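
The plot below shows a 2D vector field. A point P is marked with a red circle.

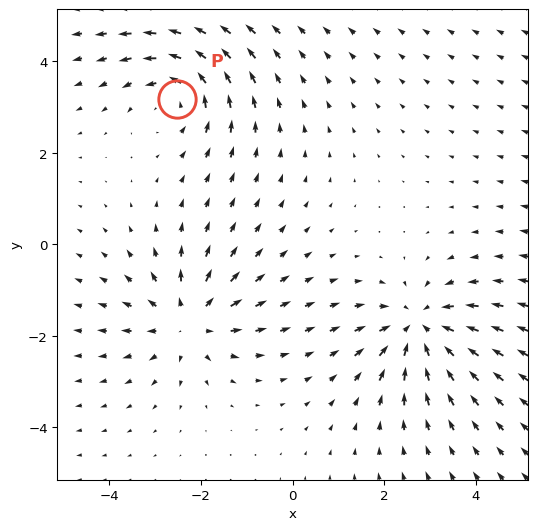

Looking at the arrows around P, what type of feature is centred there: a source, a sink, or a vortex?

vortex

At P (-2.5, 3.2) the arrows circulate counterclockwise. Divergence ≈0, curl about +3 — near-zero divergence with nonzero curl is a vortex.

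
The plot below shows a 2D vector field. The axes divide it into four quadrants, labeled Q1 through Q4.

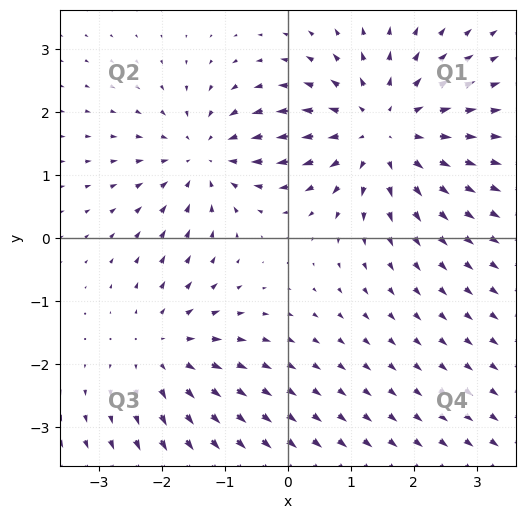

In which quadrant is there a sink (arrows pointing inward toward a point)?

The sink sits at approximately (-1.3, 1.3), which lies in quadrant Q2. The divergence there is about -3, negative as expected for a sink.

Q2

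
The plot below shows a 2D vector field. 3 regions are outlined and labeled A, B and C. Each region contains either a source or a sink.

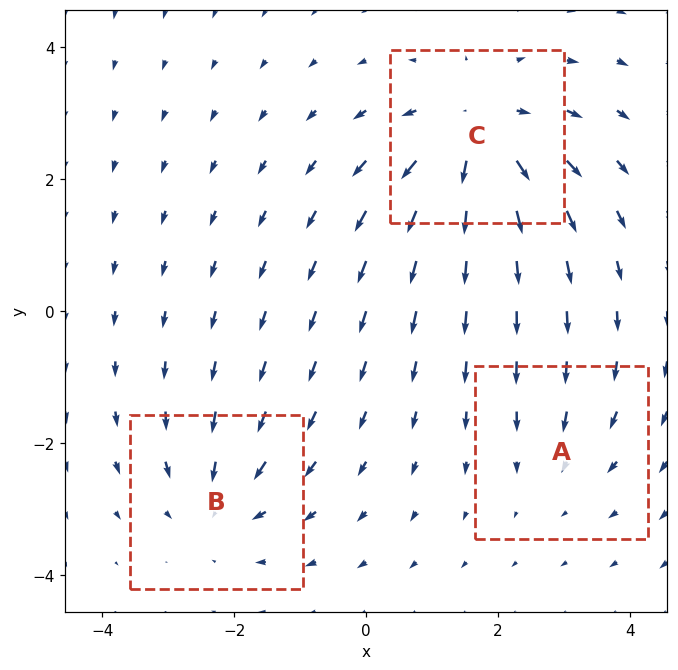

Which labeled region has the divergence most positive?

Divergence at each region's feature centre — A: about -2, B: about -3, C: about +4. Region C is most positive.

C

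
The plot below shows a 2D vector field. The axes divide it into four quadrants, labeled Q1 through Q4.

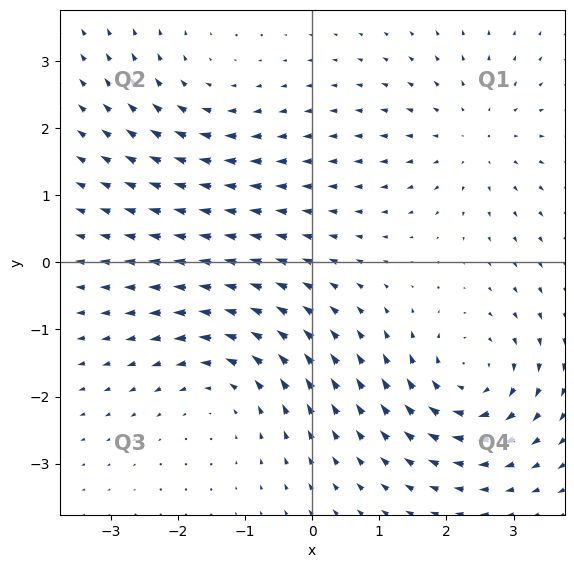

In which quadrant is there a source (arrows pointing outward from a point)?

Q1

The source sits at approximately (2.4, 1.9), which lies in quadrant Q1. The divergence there is about +3, positive as expected for a source.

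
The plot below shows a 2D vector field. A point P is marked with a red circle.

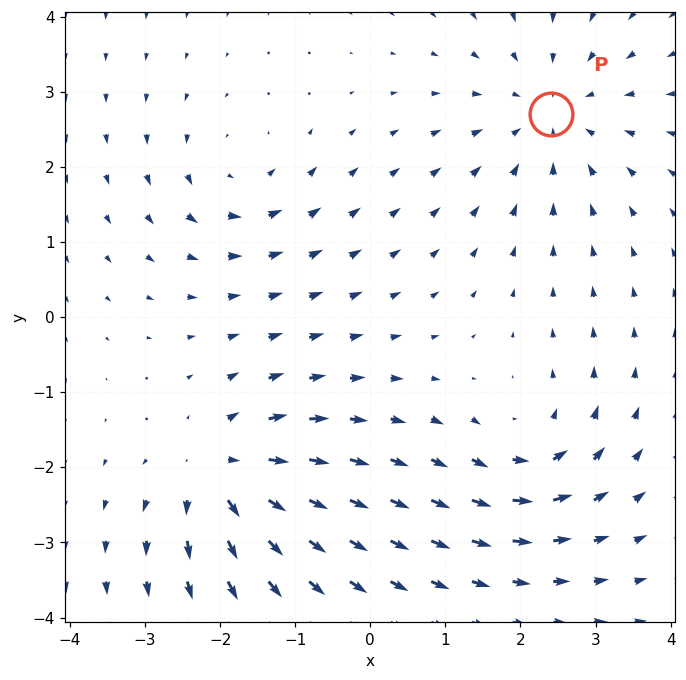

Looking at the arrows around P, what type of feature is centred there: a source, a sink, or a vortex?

At P (2.4, 2.7) the arrows converge inward. Divergence about -3, curl ≈0 — negative divergence with near-zero curl is a sink.

sink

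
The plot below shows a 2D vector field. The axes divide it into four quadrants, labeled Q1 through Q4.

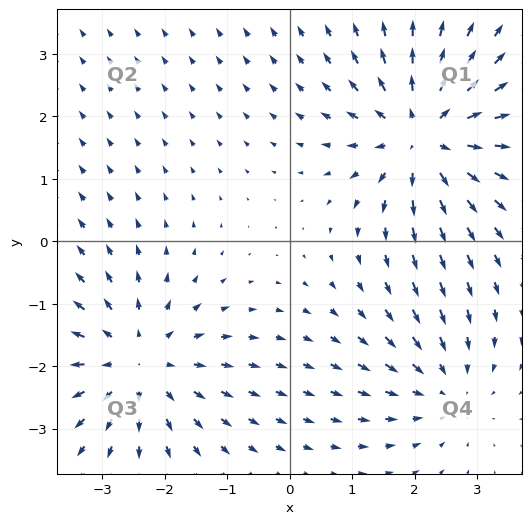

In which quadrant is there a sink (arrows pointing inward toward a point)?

Q4

The sink sits at approximately (2.5, -2.3), which lies in quadrant Q4. The divergence there is about -3, negative as expected for a sink.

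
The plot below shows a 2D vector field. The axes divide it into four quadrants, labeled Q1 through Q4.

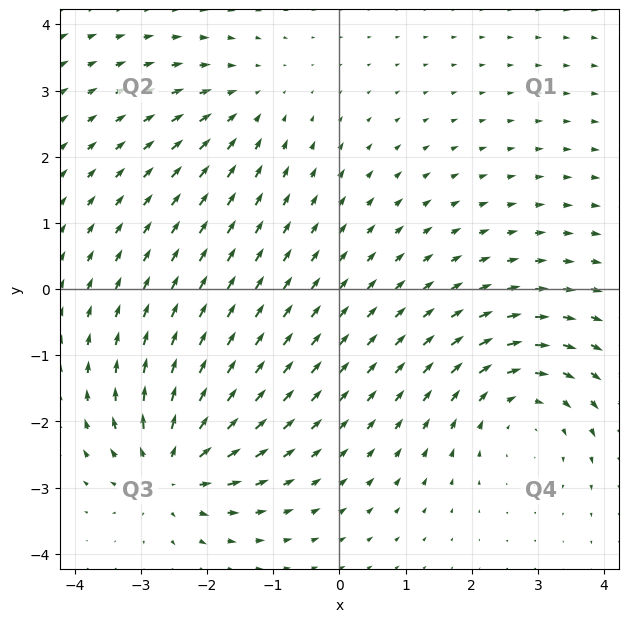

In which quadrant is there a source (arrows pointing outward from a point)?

Q3

The source sits at approximately (-2.5, -2.7), which lies in quadrant Q3. The divergence there is about +7, positive as expected for a source.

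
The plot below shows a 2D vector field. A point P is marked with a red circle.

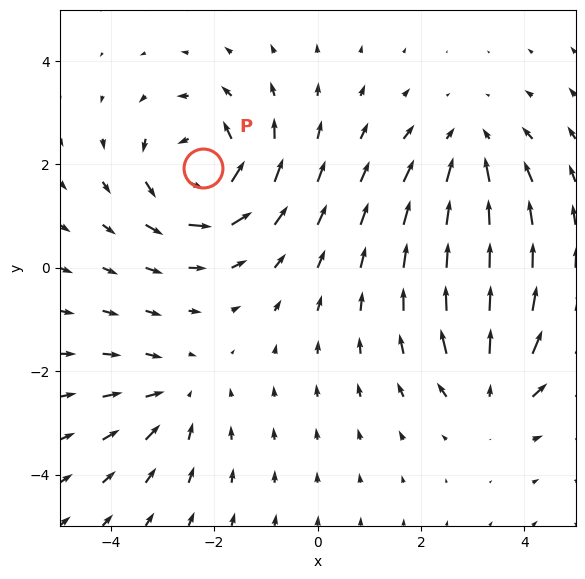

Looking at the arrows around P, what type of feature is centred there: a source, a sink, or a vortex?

vortex

At P (-2.2, 1.9) the arrows circulate counterclockwise. Divergence ≈0, curl about +6 — near-zero divergence with nonzero curl is a vortex.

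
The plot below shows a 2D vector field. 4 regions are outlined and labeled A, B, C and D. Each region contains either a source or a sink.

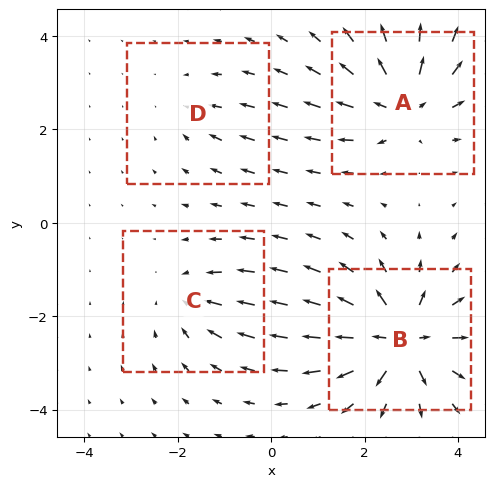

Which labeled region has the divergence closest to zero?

D

Divergence at each region's feature centre — A: about +6, B: about +8, C: about -4, D: about -2. Region D is closest to zero.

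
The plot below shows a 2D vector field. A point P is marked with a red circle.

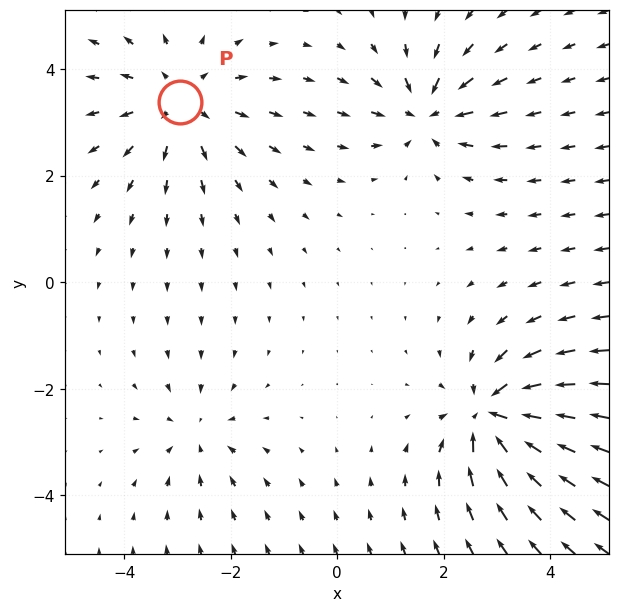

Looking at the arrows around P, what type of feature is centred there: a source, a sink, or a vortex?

At P (-2.9, 3.4) the arrows spread outward. Divergence about +4, curl ≈0 — positive divergence with near-zero curl is a source.

source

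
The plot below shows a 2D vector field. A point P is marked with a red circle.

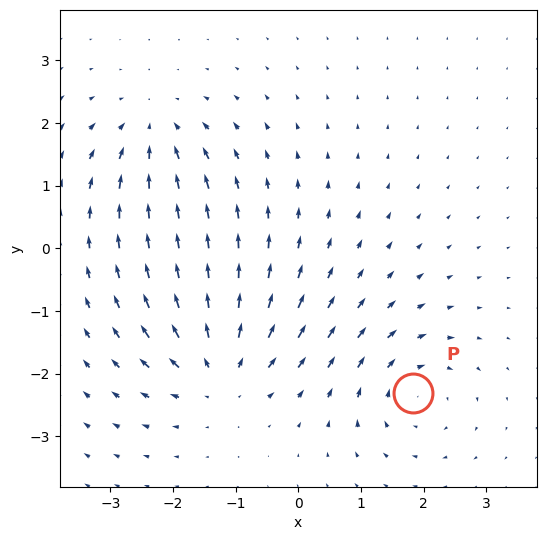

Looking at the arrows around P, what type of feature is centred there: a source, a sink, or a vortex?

At P (1.8, -2.3) the arrows circulate clockwise. Divergence ≈0, curl about -4 — near-zero divergence with nonzero curl is a vortex.

vortex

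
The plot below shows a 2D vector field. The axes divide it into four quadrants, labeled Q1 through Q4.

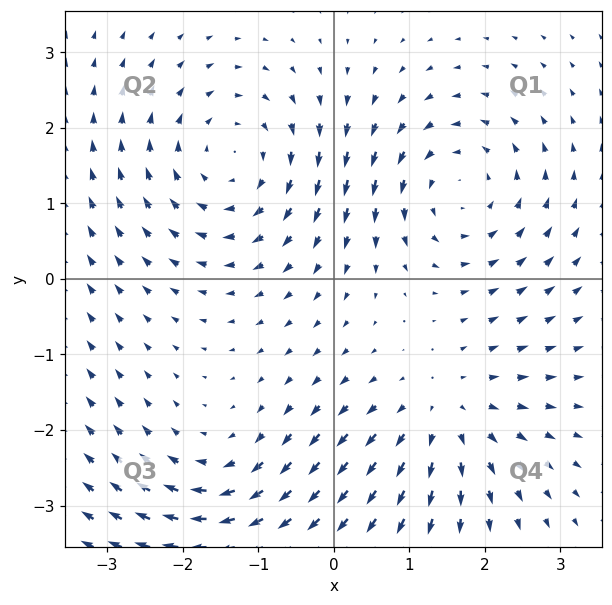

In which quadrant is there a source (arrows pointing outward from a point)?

The source sits at approximately (1.5, -1.8), which lies in quadrant Q4. The divergence there is about +3, positive as expected for a source.

Q4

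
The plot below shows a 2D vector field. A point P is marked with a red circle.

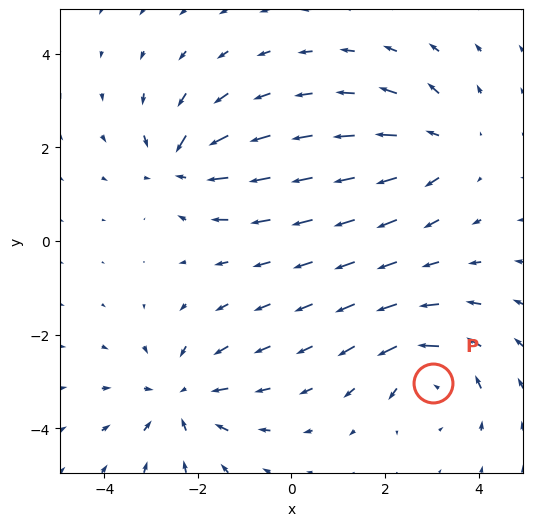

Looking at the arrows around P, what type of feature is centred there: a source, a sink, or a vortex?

vortex

At P (3.0, -3.0) the arrows circulate counterclockwise. Divergence ≈0, curl about +4 — near-zero divergence with nonzero curl is a vortex.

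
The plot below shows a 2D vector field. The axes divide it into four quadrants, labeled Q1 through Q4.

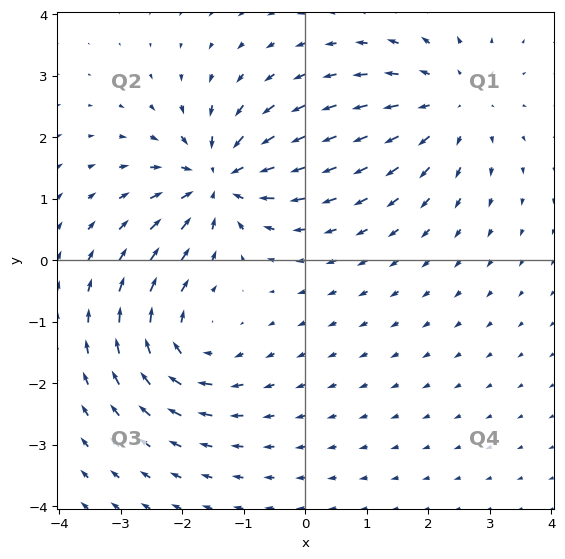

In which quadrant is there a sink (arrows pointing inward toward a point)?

Q2

The sink sits at approximately (-1.4, 1.3), which lies in quadrant Q2. The divergence there is about -5, negative as expected for a sink.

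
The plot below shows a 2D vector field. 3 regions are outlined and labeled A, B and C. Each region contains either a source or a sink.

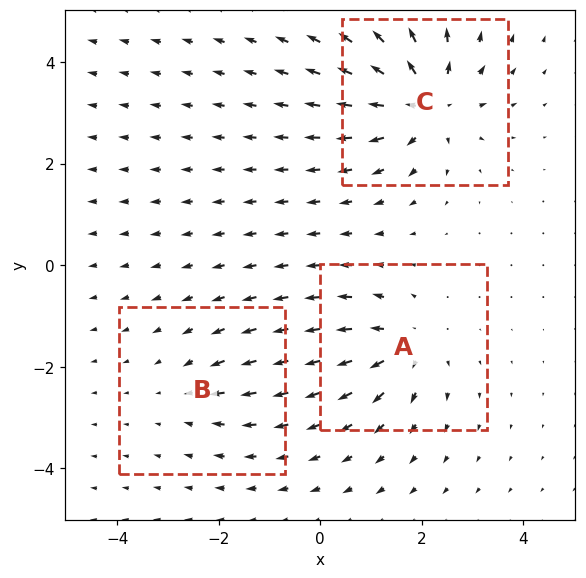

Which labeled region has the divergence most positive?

C

Divergence at each region's feature centre — A: about +4, B: about -2, C: about +5. Region C is most positive.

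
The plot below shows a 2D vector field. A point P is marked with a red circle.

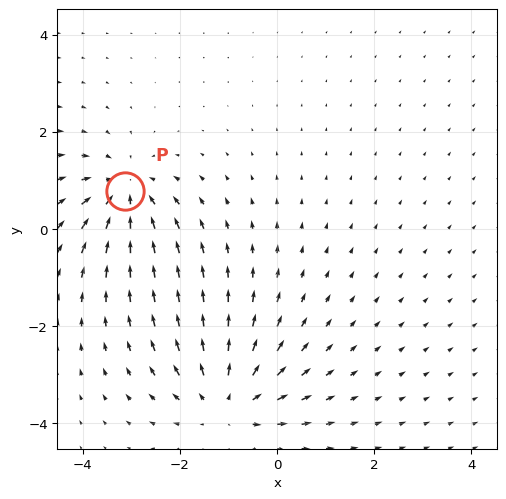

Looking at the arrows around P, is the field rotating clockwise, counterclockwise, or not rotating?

not rotating

Near P at (-3.1, 0.8) the arrows show no circulation. The curl there is ≈0.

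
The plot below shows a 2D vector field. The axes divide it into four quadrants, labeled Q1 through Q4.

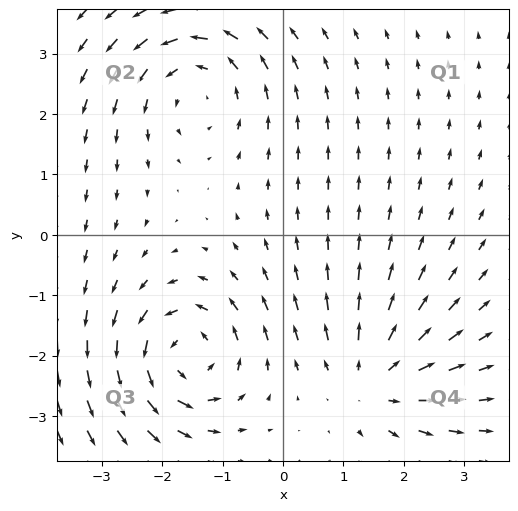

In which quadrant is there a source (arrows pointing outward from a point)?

Q4

The source sits at approximately (1.5, -2.4), which lies in quadrant Q4. The divergence there is about +3, positive as expected for a source.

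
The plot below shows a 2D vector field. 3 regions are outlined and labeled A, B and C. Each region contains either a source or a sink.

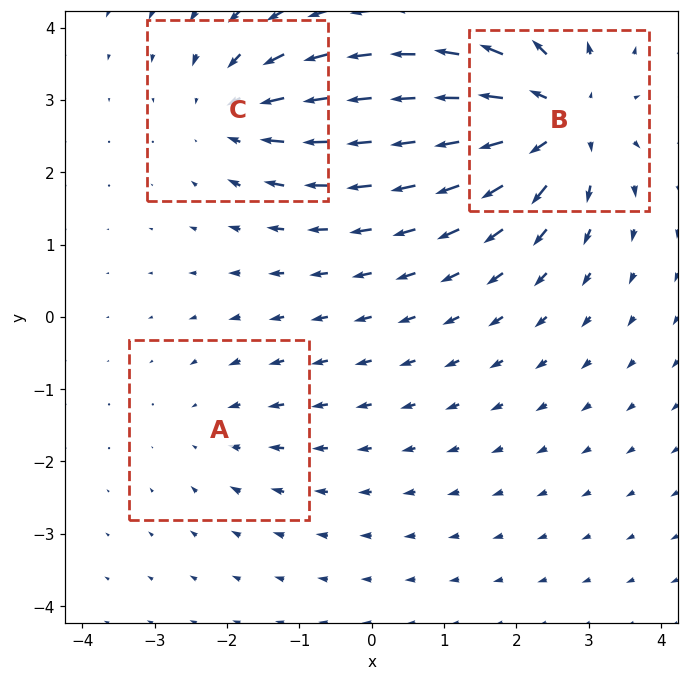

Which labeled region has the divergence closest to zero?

A

Divergence at each region's feature centre — A: about -2, B: about +5, C: about -4. Region A is closest to zero.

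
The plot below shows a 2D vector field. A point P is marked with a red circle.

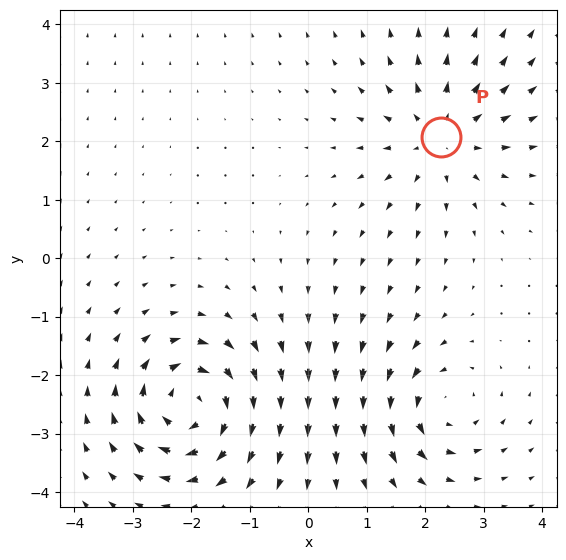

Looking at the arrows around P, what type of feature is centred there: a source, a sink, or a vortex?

source

At P (2.3, 2.1) the arrows spread outward. Divergence about +4, curl ≈0 — positive divergence with near-zero curl is a source.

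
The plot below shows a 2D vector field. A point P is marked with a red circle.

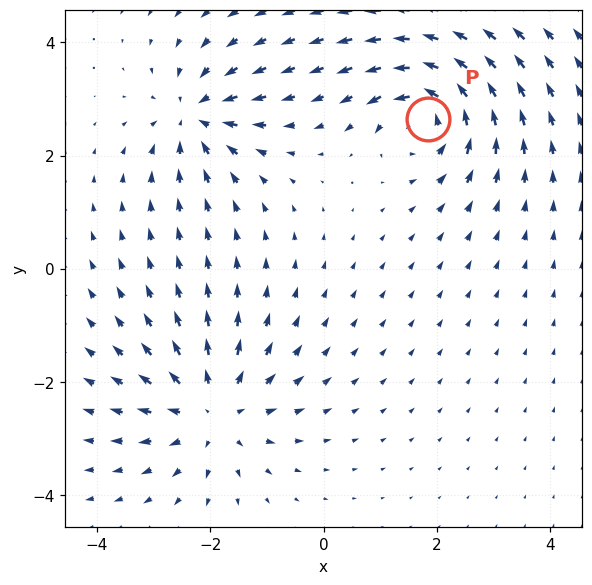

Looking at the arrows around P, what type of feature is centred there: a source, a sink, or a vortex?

At P (1.8, 2.6) the arrows circulate counterclockwise. Divergence ≈0, curl about +5 — near-zero divergence with nonzero curl is a vortex.

vortex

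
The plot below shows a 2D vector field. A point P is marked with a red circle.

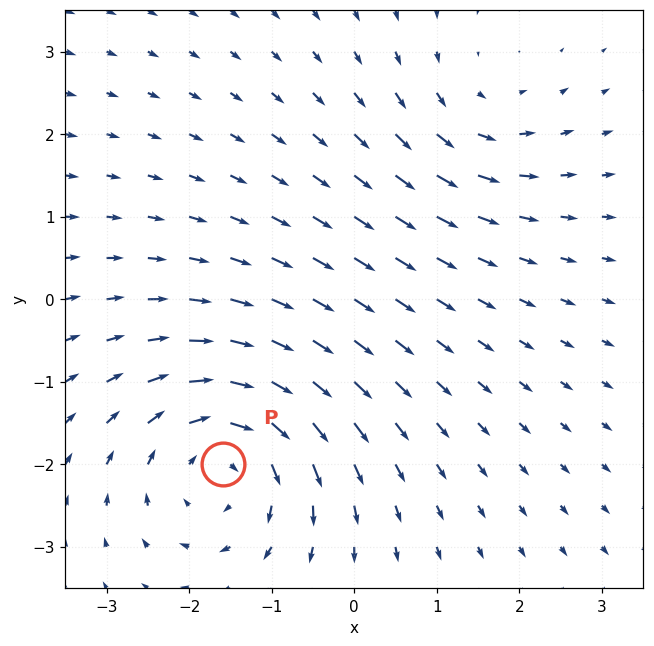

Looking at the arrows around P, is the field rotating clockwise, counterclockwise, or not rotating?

clockwise

Near P at (-1.6, -2.0) the arrows circulate clockwise. The curl (z-component) there is about -5; negative curl means clockwise rotation.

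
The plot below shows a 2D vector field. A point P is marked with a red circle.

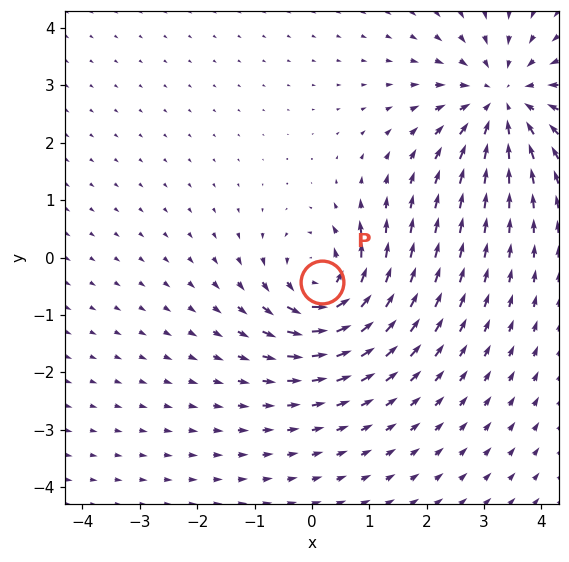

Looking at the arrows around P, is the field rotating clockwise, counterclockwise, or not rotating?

counterclockwise

Near P at (0.2, -0.4) the arrows circulate counterclockwise. The curl (z-component) there is about +6; positive curl means counterclockwise rotation.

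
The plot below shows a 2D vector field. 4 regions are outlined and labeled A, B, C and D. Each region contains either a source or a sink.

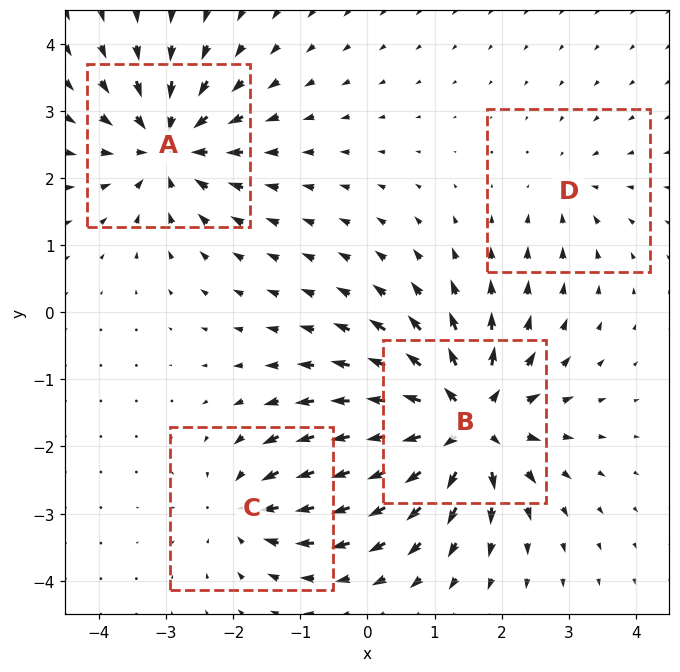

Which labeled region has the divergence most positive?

B

Divergence at each region's feature centre — A: about -6, B: about +8, C: about -4, D: about -3. Region B is most positive.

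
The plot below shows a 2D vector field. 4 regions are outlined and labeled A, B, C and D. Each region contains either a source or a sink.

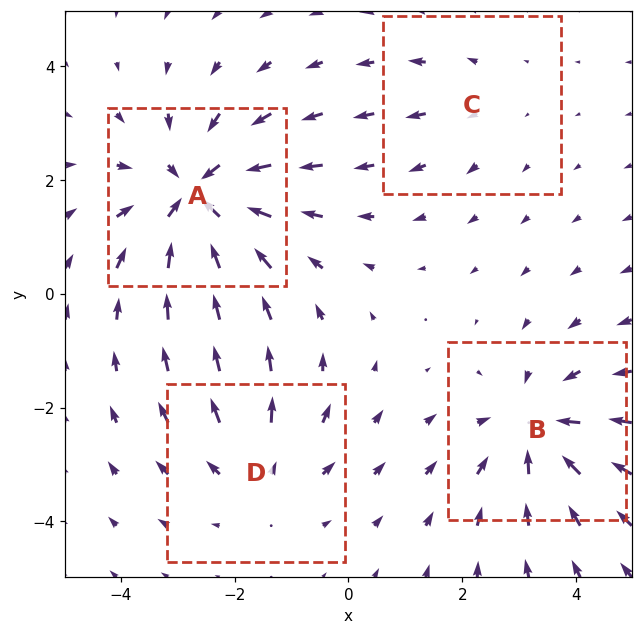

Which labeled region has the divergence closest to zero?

C

Divergence at each region's feature centre — A: about -6, B: about -4, C: about +2, D: about +3. Region C is closest to zero.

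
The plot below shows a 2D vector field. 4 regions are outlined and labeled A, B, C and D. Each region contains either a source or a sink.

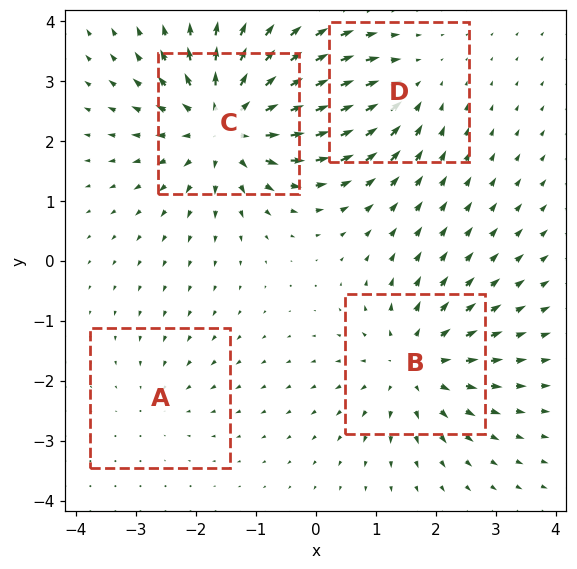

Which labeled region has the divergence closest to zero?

Divergence at each region's feature centre — A: about -2, B: about +5, C: about +7, D: about -3. Region A is closest to zero.

A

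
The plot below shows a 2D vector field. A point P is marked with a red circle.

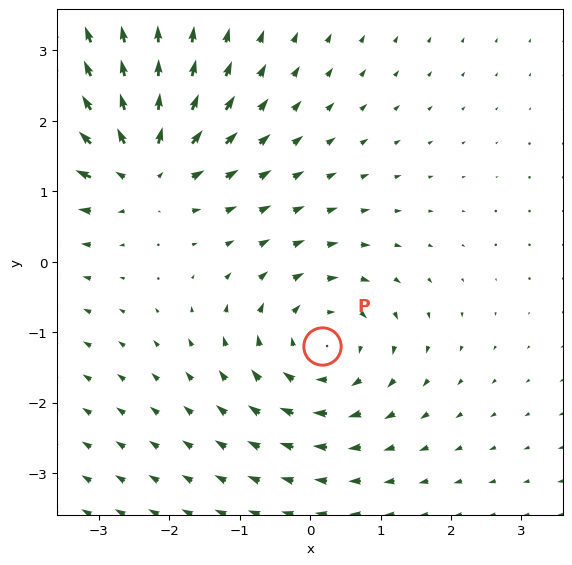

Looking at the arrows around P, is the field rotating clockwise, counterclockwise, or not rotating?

Near P at (0.2, -1.2) the arrows circulate clockwise. The curl (z-component) there is about -4; negative curl means clockwise rotation.

clockwise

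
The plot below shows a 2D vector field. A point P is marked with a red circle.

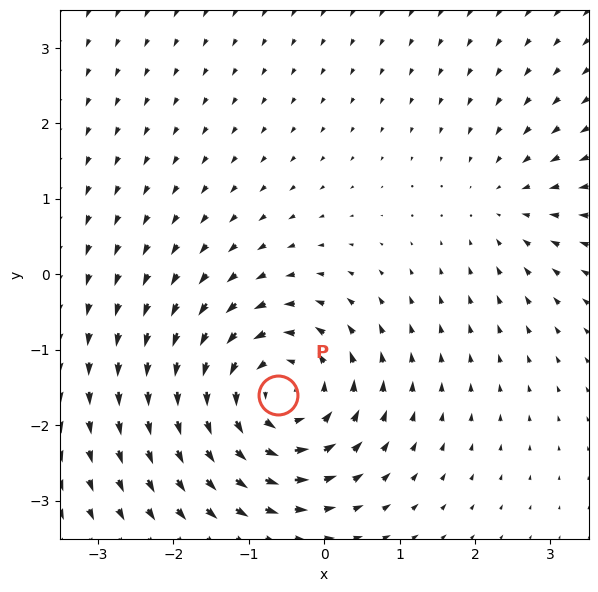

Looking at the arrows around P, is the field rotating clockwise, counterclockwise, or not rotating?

Near P at (-0.6, -1.6) the arrows circulate counterclockwise. The curl (z-component) there is about +6; positive curl means counterclockwise rotation.

counterclockwise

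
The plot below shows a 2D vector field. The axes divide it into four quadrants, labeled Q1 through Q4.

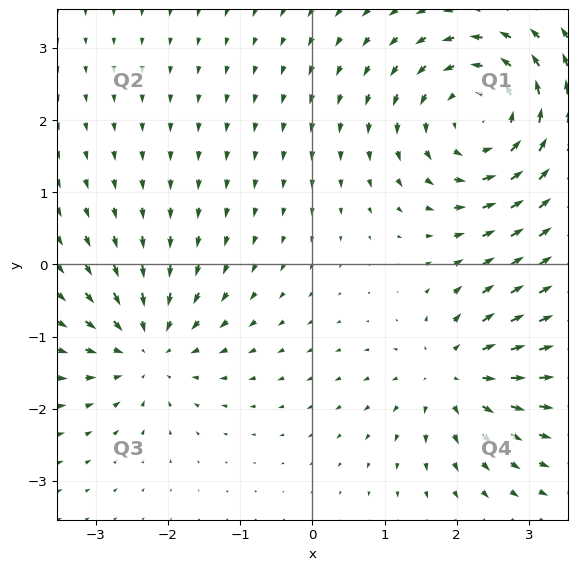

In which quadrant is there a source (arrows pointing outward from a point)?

The source sits at approximately (2.0, -1.5), which lies in quadrant Q4. The divergence there is about +4, positive as expected for a source.

Q4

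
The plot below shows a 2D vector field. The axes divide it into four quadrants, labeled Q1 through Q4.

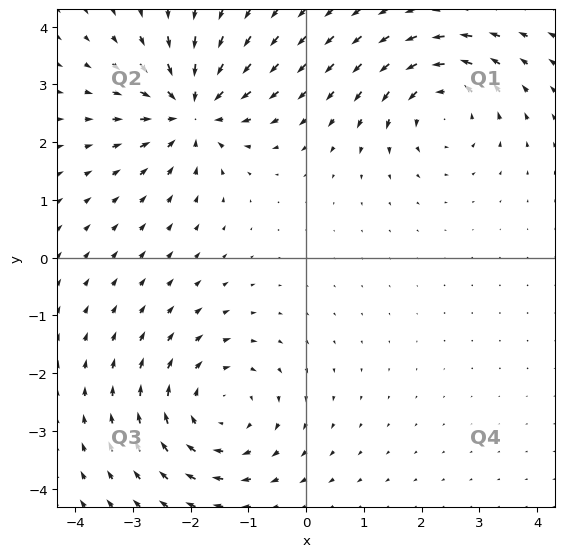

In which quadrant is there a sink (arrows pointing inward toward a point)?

The sink sits at approximately (-2.0, 2.5), which lies in quadrant Q2. The divergence there is about -6, negative as expected for a sink.

Q2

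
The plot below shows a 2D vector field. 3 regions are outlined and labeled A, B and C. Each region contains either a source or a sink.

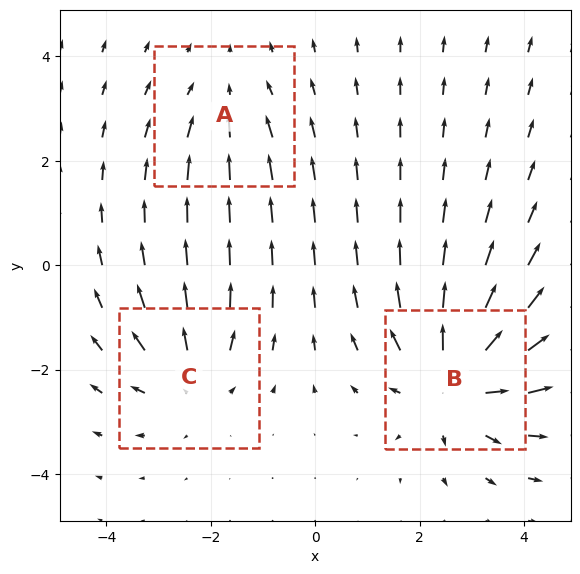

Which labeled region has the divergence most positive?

B

Divergence at each region's feature centre — A: about -2, B: about +5, C: about +3. Region B is most positive.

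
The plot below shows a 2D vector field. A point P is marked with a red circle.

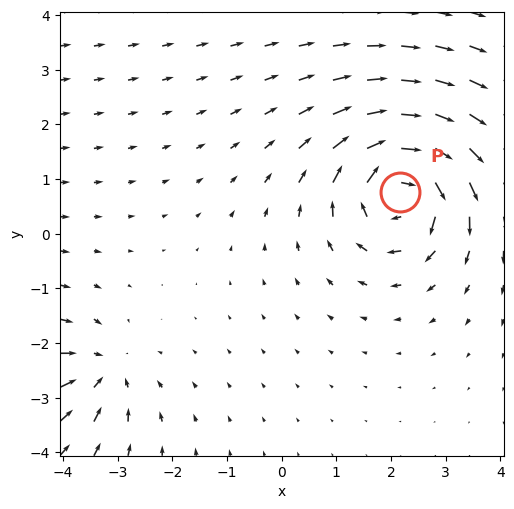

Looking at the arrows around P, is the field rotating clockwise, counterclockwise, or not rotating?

clockwise

Near P at (2.2, 0.8) the arrows circulate clockwise. The curl (z-component) there is about -6; negative curl means clockwise rotation.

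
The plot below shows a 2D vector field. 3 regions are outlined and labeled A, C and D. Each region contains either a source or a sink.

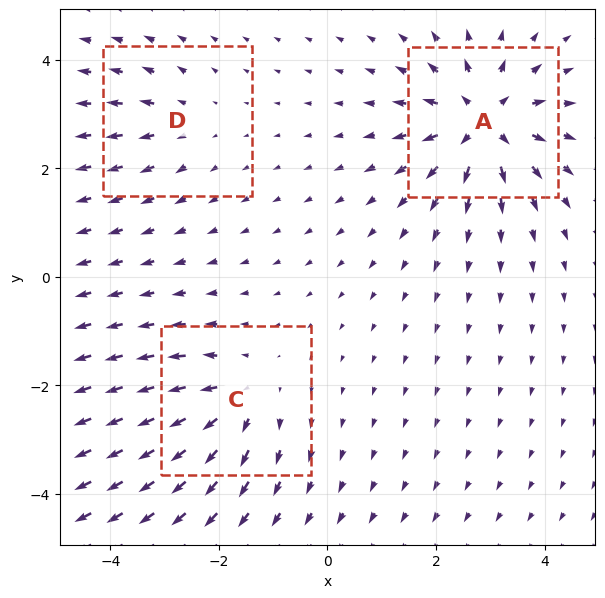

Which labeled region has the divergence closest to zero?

Divergence at each region's feature centre — A: about +6, C: about +4, D: about +2. Region D is closest to zero.

D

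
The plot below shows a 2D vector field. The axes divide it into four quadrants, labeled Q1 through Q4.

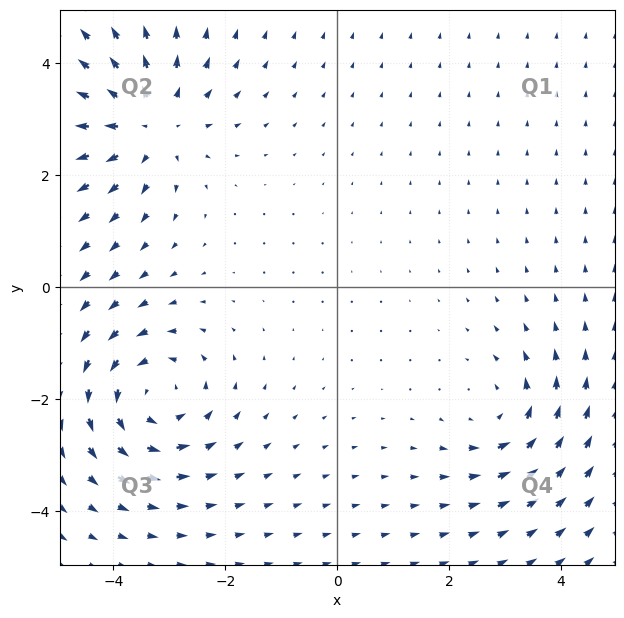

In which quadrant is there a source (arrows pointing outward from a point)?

The source sits at approximately (-3.3, 2.9), which lies in quadrant Q2. The divergence there is about +3, positive as expected for a source.

Q2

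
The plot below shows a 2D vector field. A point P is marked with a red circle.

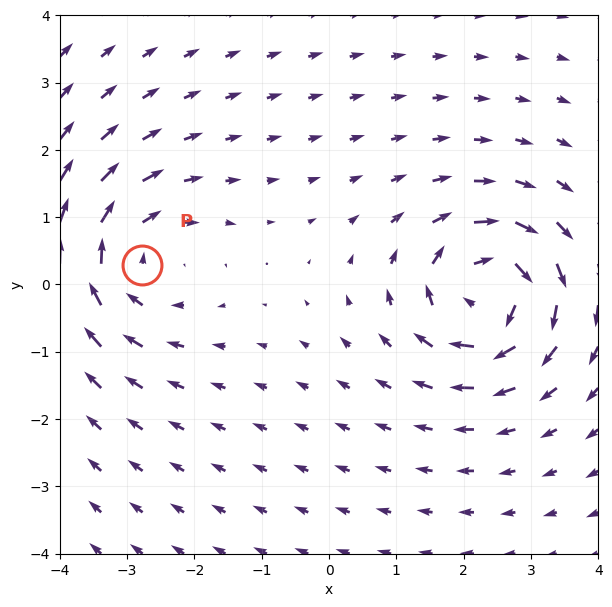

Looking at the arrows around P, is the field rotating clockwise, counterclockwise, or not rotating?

Near P at (-2.8, 0.3) the arrows circulate clockwise. The curl (z-component) there is about -4; negative curl means clockwise rotation.

clockwise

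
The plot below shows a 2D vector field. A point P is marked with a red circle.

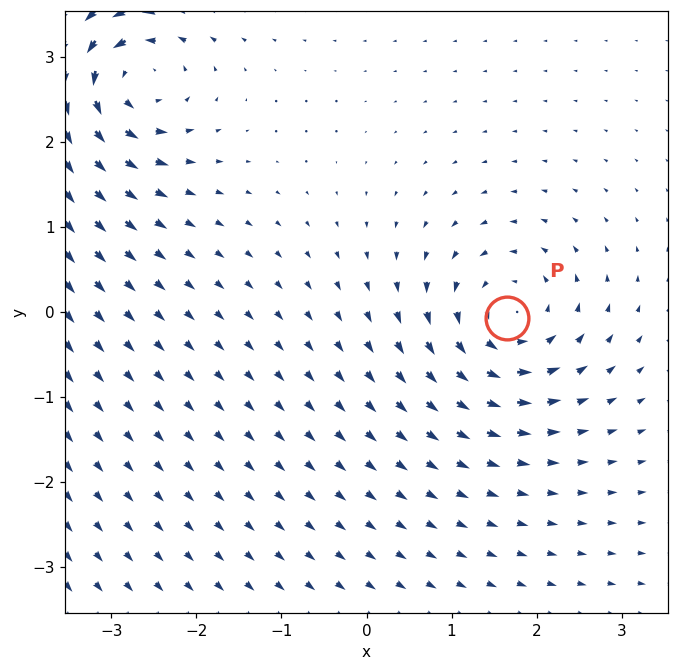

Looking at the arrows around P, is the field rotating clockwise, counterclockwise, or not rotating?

counterclockwise

Near P at (1.7, -0.1) the arrows circulate counterclockwise. The curl (z-component) there is about +5; positive curl means counterclockwise rotation.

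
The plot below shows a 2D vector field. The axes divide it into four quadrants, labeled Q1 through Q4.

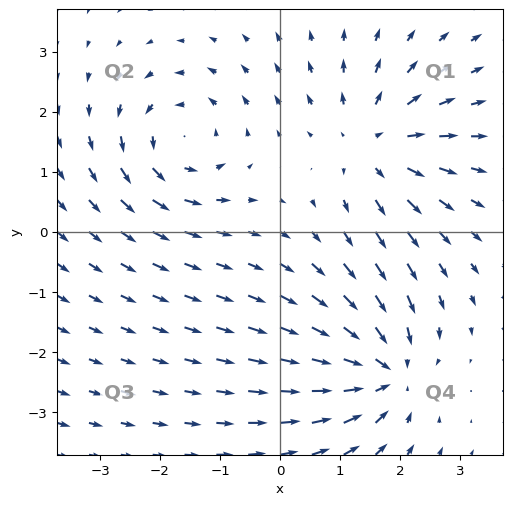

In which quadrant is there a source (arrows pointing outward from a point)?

Q1

The source sits at approximately (1.6, 1.5), which lies in quadrant Q1. The divergence there is about +5, positive as expected for a source.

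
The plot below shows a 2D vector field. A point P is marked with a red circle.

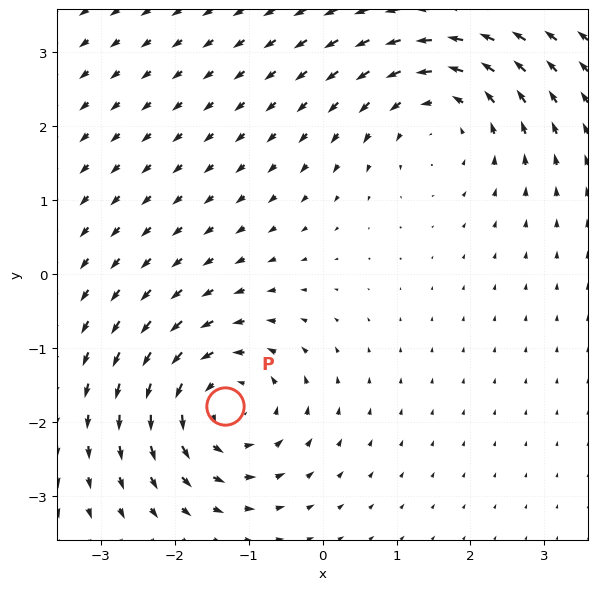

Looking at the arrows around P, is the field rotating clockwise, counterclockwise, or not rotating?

counterclockwise

Near P at (-1.3, -1.8) the arrows circulate counterclockwise. The curl (z-component) there is about +6; positive curl means counterclockwise rotation.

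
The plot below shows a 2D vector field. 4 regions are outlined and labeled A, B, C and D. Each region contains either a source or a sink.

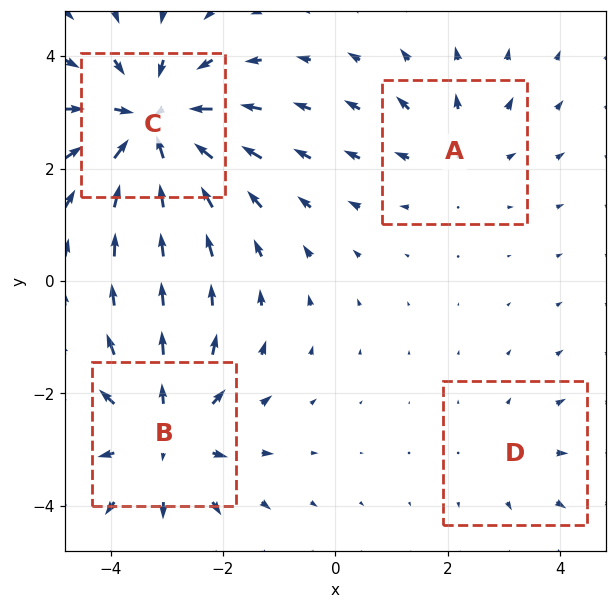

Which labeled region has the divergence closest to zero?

D

Divergence at each region's feature centre — A: about +3, B: about +5, C: about -6, D: about +2. Region D is closest to zero.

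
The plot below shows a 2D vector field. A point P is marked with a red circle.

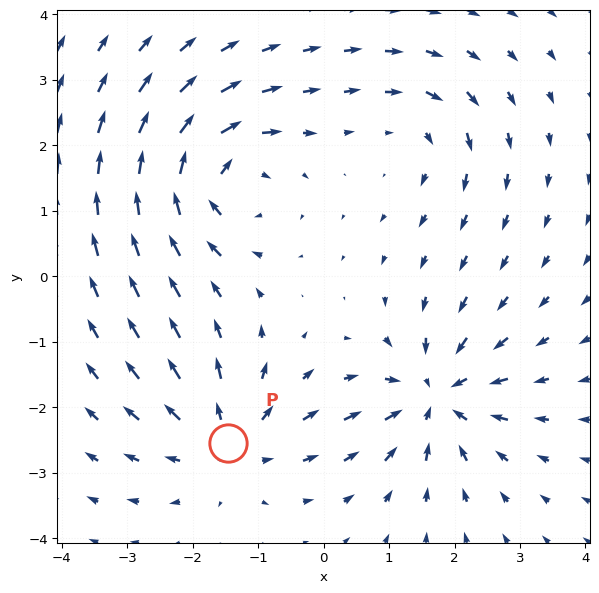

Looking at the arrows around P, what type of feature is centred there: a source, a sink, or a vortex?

source

At P (-1.5, -2.5) the arrows spread outward. Divergence about +5, curl ≈0 — positive divergence with near-zero curl is a source.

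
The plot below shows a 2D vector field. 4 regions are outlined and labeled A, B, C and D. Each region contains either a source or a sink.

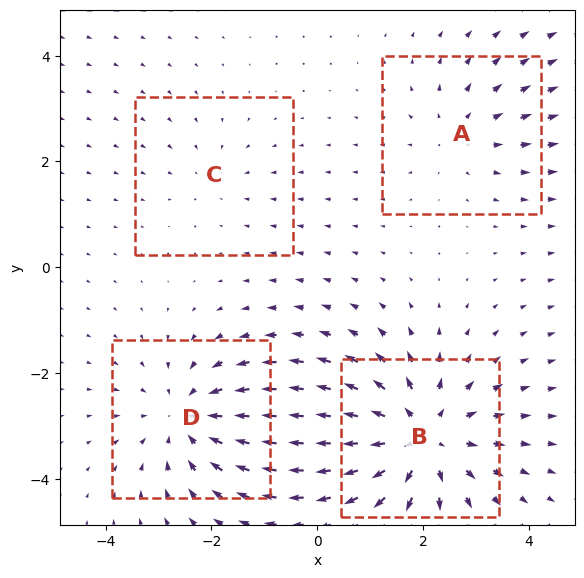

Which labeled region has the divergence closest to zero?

Divergence at each region's feature centre — A: about +3, B: about +6, C: about -2, D: about -4. Region C is closest to zero.

C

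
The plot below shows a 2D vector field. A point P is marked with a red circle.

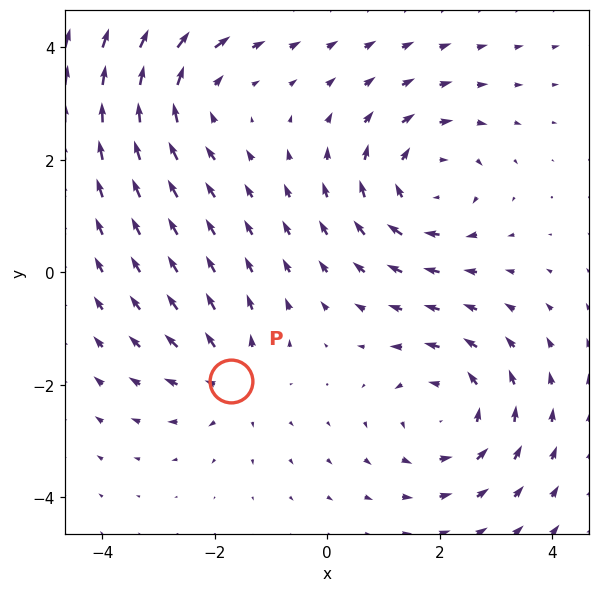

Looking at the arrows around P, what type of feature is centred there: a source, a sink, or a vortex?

At P (-1.7, -1.9) the arrows spread outward. Divergence about +3, curl ≈0 — positive divergence with near-zero curl is a source.

source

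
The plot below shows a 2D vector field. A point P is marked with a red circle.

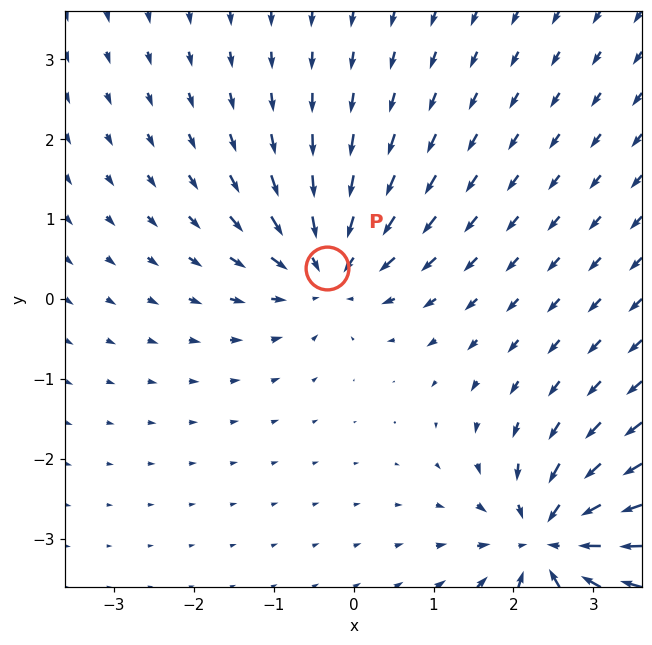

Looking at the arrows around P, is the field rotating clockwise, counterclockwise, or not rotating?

not rotating

Near P at (-0.3, 0.4) the arrows show no circulation. The curl there is ≈0.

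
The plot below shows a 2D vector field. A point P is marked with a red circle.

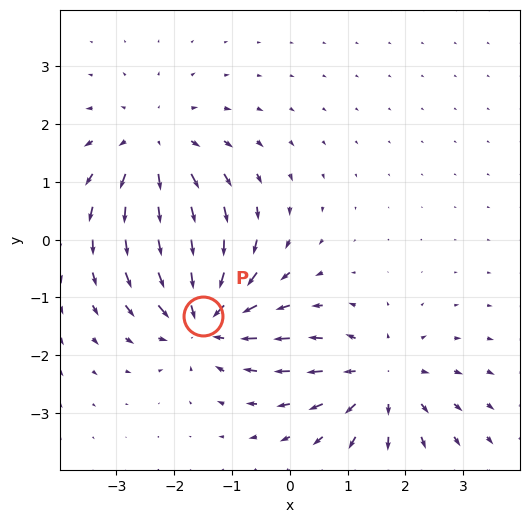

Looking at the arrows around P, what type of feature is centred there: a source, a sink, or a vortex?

sink

At P (-1.5, -1.3) the arrows converge inward. Divergence about -4, curl ≈0 — negative divergence with near-zero curl is a sink.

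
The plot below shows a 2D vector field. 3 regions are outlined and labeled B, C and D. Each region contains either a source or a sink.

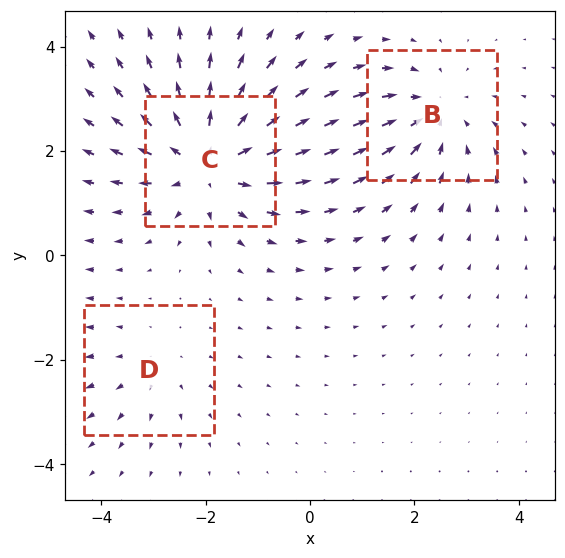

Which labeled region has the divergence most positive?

Divergence at each region's feature centre — B: about -3, C: about +4, D: about +2. Region C is most positive.

C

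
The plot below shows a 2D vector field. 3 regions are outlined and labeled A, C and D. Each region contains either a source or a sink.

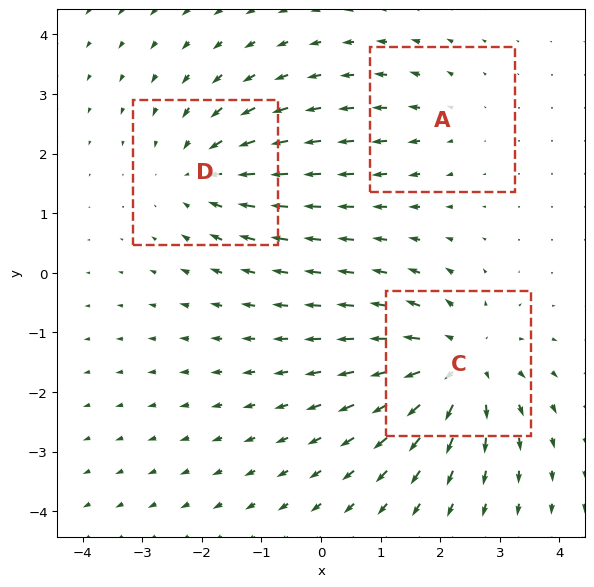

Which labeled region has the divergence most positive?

C

Divergence at each region's feature centre — A: about +2, C: about +4, D: about -3. Region C is most positive.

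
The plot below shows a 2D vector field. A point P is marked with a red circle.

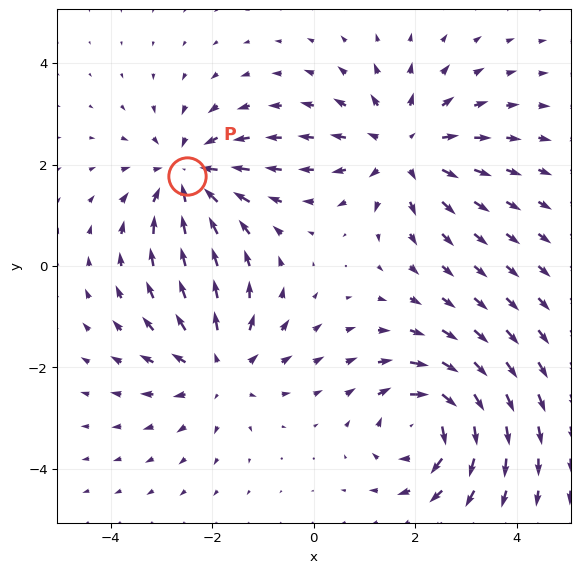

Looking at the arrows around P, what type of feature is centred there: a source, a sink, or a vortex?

sink

At P (-2.5, 1.8) the arrows converge inward. Divergence about -4, curl ≈0 — negative divergence with near-zero curl is a sink.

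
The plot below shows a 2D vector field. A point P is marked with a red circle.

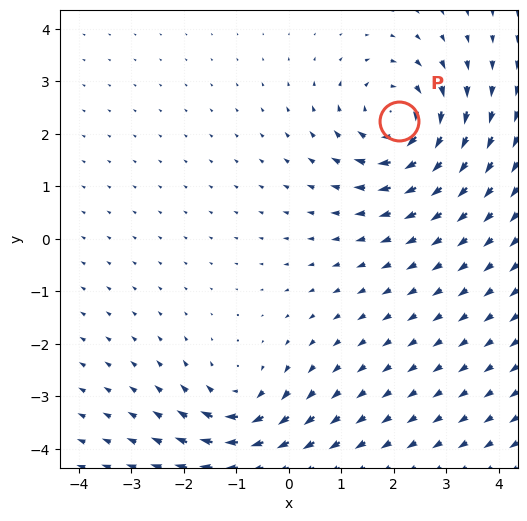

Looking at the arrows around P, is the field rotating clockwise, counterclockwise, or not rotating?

clockwise

Near P at (2.1, 2.2) the arrows circulate clockwise. The curl (z-component) there is about -4; negative curl means clockwise rotation.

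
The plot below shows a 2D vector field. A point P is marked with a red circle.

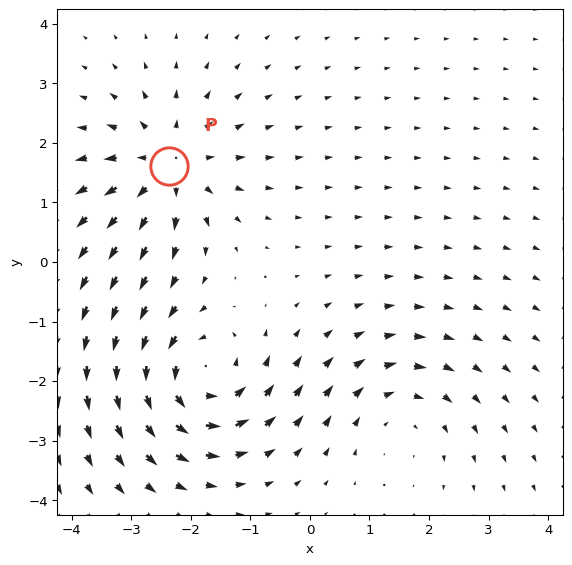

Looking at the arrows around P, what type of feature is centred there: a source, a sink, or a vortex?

At P (-2.4, 1.6) the arrows spread outward. Divergence about +4, curl ≈0 — positive divergence with near-zero curl is a source.

source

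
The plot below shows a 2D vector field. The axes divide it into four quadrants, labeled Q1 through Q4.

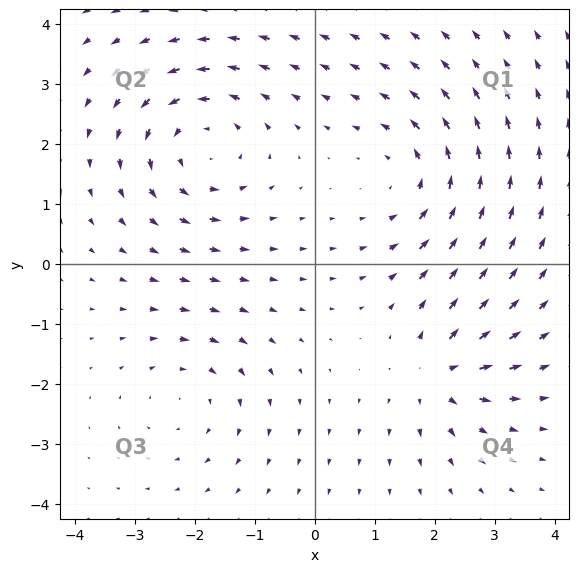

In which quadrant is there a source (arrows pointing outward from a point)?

Q4

The source sits at approximately (2.1, -1.8), which lies in quadrant Q4. The divergence there is about +4, positive as expected for a source.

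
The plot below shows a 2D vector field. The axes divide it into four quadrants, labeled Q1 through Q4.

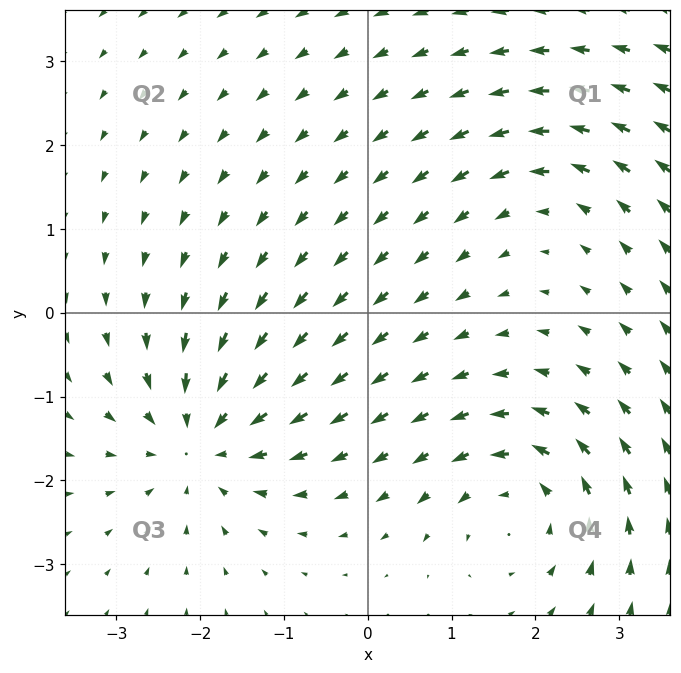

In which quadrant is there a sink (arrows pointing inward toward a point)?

Q3

The sink sits at approximately (-2.0, -1.5), which lies in quadrant Q3. The divergence there is about -5, negative as expected for a sink.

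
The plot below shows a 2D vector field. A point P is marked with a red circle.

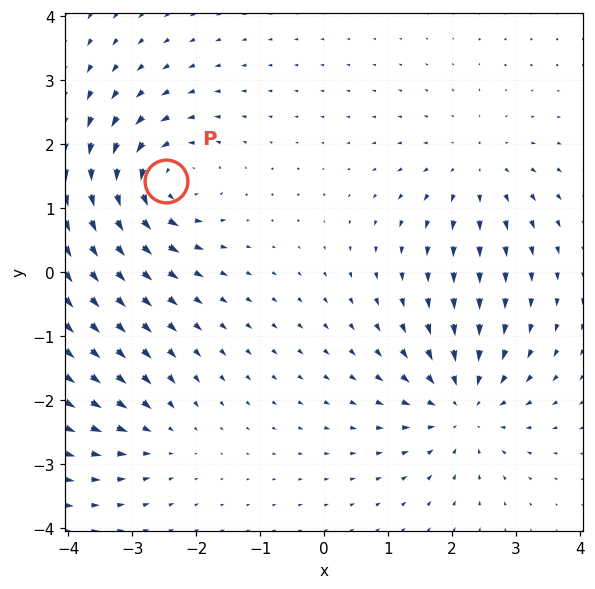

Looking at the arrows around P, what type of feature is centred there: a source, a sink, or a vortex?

At P (-2.5, 1.4) the arrows circulate counterclockwise. Divergence ≈0, curl about +6 — near-zero divergence with nonzero curl is a vortex.

vortex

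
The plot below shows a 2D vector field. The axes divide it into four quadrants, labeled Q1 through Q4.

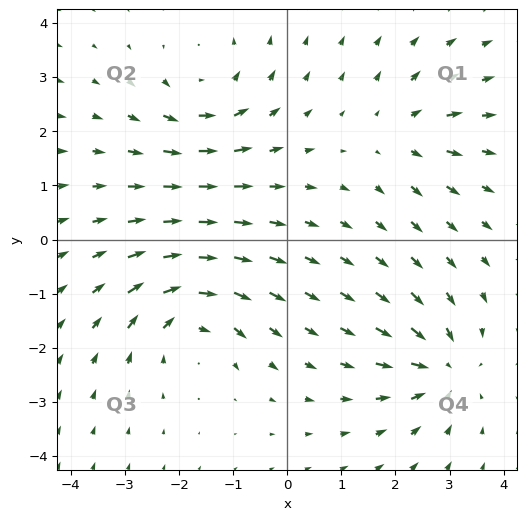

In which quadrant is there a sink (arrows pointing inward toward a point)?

The sink sits at approximately (2.9, -2.4), which lies in quadrant Q4. The divergence there is about -6, negative as expected for a sink.

Q4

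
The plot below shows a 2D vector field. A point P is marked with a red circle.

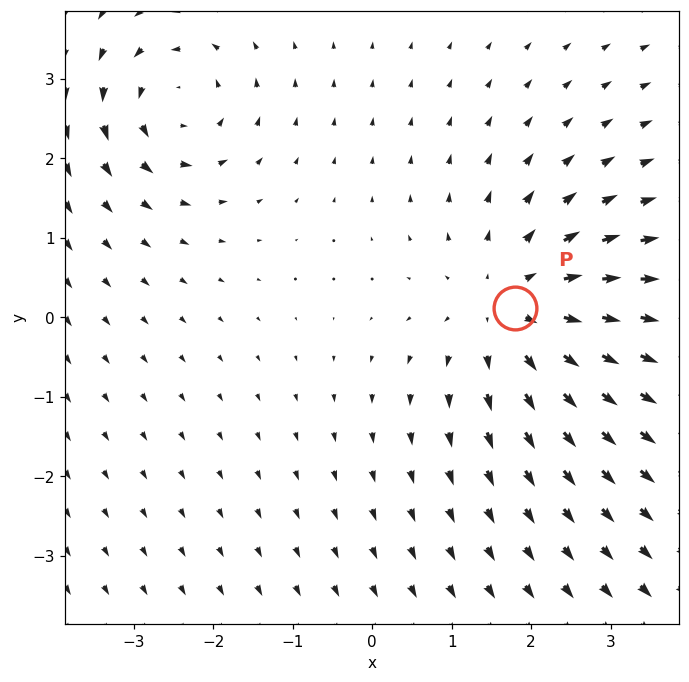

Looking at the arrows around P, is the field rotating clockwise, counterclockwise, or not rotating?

not rotating

Near P at (1.8, 0.1) the arrows show no circulation. The curl there is ≈0.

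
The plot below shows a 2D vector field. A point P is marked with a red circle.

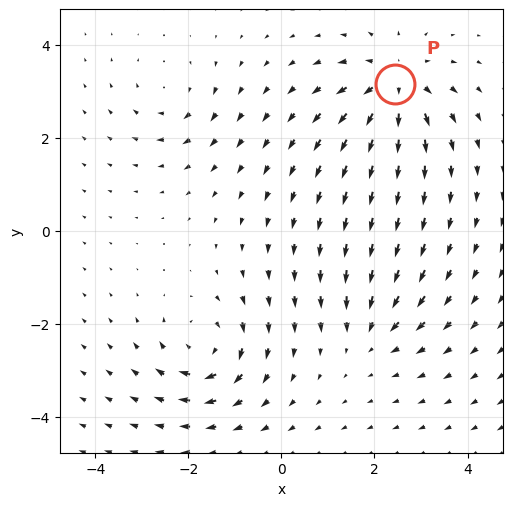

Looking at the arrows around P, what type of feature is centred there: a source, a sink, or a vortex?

source

At P (2.4, 3.2) the arrows spread outward. Divergence about +5, curl ≈0 — positive divergence with near-zero curl is a source.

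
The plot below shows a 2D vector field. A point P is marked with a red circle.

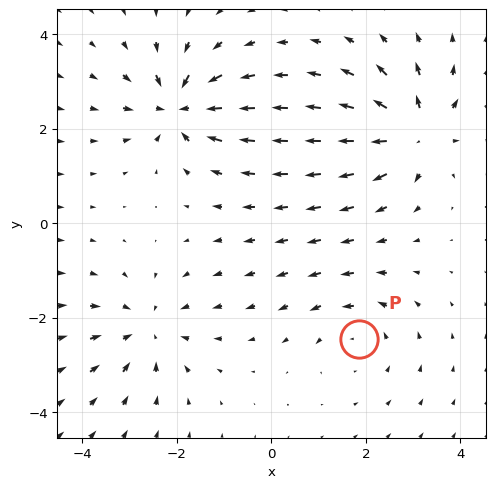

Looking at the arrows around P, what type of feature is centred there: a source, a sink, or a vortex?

vortex

At P (1.8, -2.4) the arrows circulate counterclockwise. Divergence ≈0, curl about +3 — near-zero divergence with nonzero curl is a vortex.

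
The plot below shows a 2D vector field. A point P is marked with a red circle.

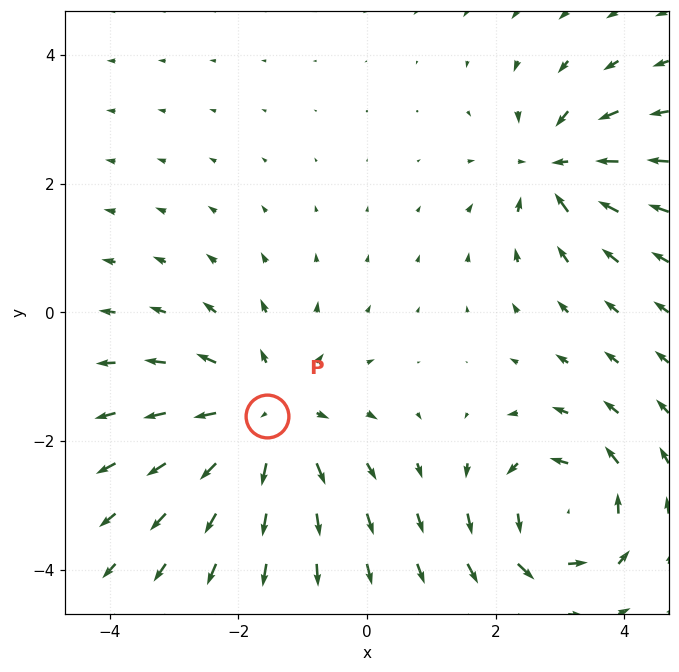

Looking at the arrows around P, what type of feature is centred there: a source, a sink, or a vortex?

At P (-1.6, -1.6) the arrows spread outward. Divergence about +3, curl ≈0 — positive divergence with near-zero curl is a source.

source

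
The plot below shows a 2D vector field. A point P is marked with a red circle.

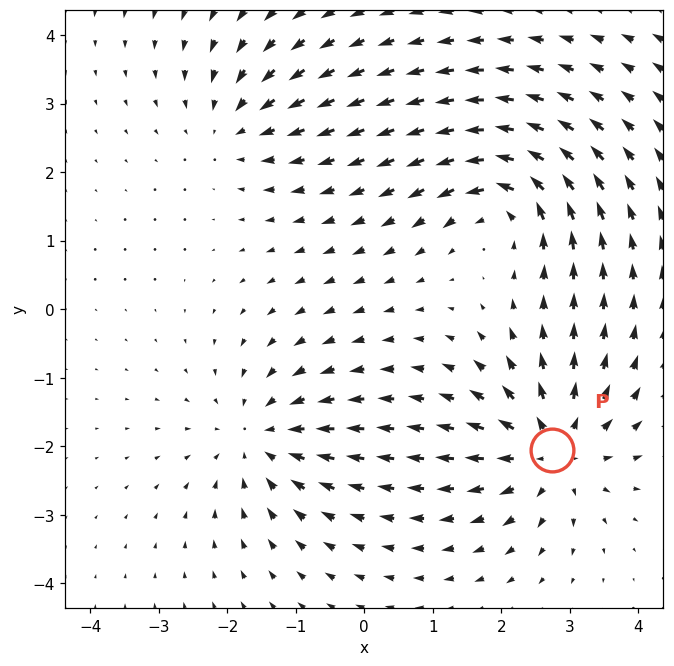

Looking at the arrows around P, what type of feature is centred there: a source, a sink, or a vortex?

source

At P (2.7, -2.0) the arrows spread outward. Divergence about +6, curl ≈0 — positive divergence with near-zero curl is a source.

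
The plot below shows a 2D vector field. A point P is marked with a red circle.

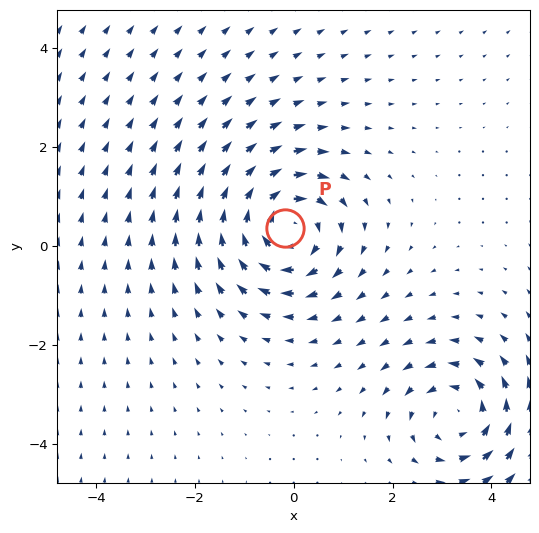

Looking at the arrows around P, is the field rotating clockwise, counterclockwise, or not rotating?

clockwise

Near P at (-0.2, 0.4) the arrows circulate clockwise. The curl (z-component) there is about -4; negative curl means clockwise rotation.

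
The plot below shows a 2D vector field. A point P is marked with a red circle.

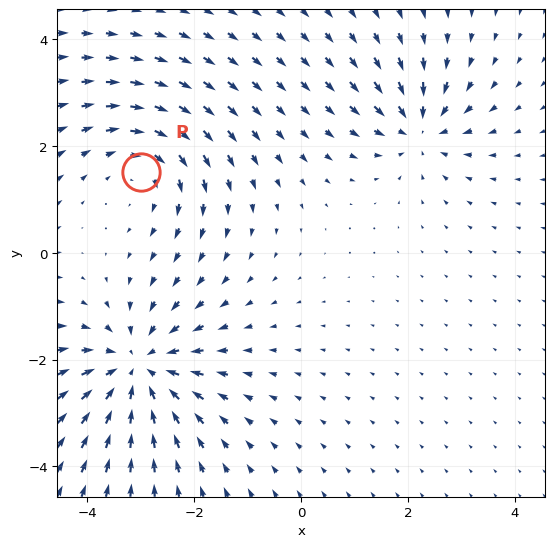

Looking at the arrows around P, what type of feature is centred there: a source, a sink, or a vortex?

vortex

At P (-3.0, 1.5) the arrows circulate clockwise. Divergence ≈0, curl about -3 — near-zero divergence with nonzero curl is a vortex.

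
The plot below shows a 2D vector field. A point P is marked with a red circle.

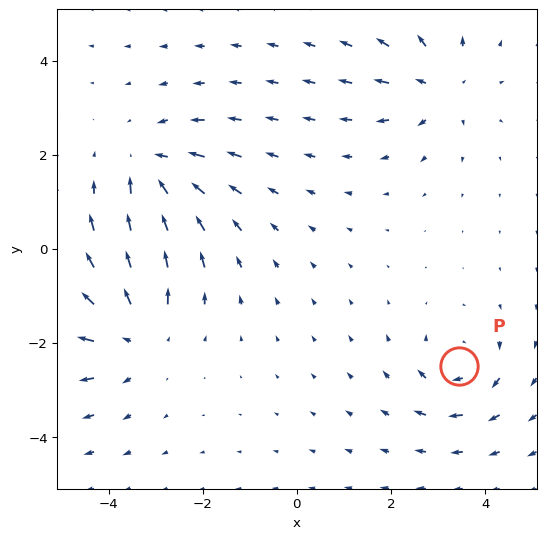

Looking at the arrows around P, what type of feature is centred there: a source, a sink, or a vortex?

vortex

At P (3.4, -2.5) the arrows circulate clockwise. Divergence ≈0, curl about -4 — near-zero divergence with nonzero curl is a vortex.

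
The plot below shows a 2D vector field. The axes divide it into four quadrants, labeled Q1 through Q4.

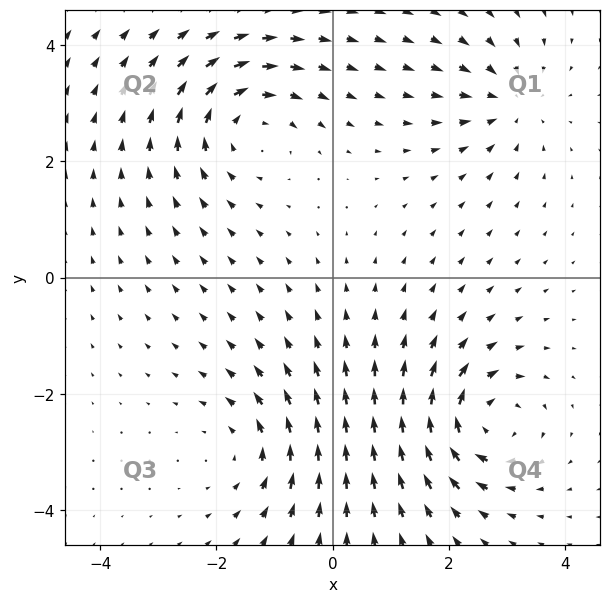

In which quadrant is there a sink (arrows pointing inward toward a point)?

The sink sits at approximately (3.0, 3.0), which lies in quadrant Q1. The divergence there is about -4, negative as expected for a sink.

Q1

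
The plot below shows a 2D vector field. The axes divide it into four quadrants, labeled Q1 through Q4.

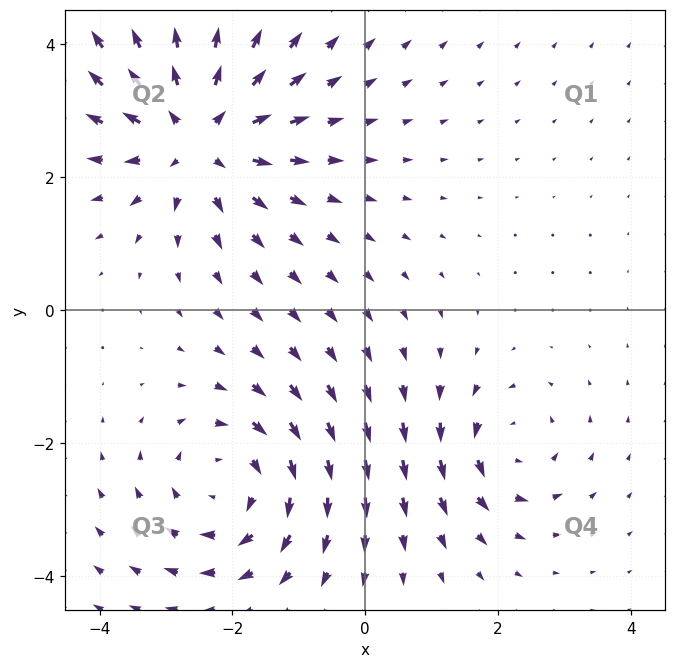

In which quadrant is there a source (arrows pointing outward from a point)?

Q2

The source sits at approximately (-2.5, 2.6), which lies in quadrant Q2. The divergence there is about +5, positive as expected for a source.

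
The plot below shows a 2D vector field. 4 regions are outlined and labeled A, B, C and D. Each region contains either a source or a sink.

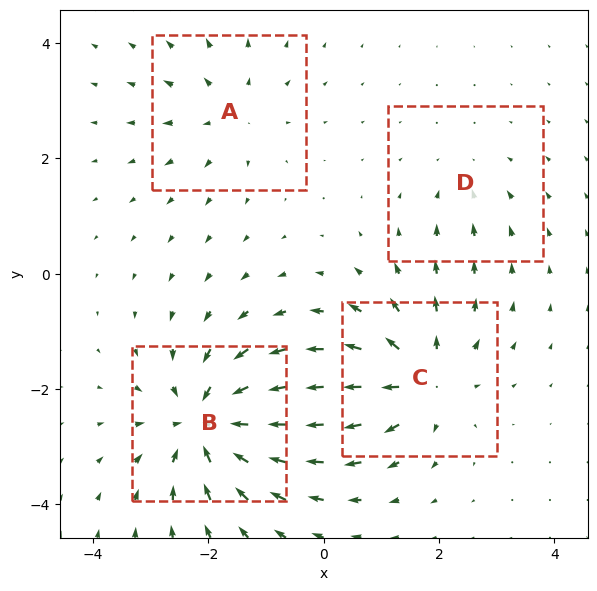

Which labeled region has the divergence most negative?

B

Divergence at each region's feature centre — A: about +3, B: about -7, C: about +6, D: about -2. Region B is most negative.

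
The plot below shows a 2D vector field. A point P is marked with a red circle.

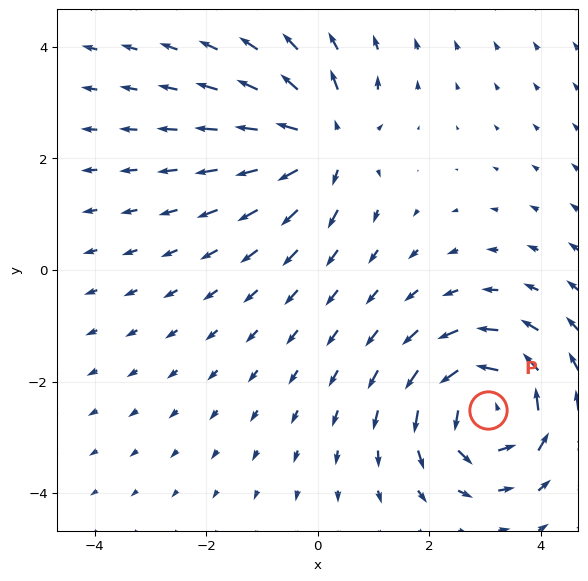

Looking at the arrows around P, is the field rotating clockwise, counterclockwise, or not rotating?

Near P at (3.0, -2.5) the arrows circulate counterclockwise. The curl (z-component) there is about +4; positive curl means counterclockwise rotation.

counterclockwise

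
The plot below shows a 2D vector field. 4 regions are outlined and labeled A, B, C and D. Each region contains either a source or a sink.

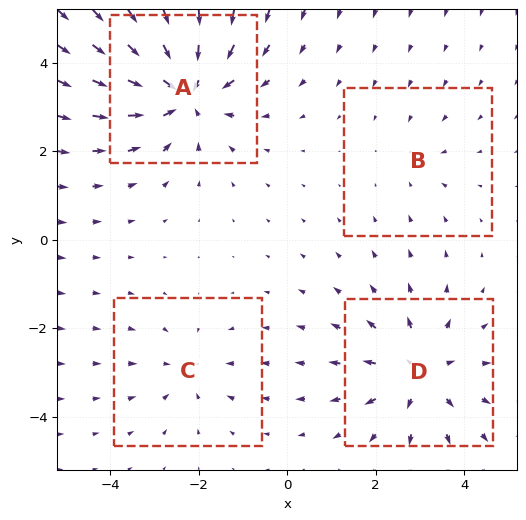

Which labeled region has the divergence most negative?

A

Divergence at each region's feature centre — A: about -6, B: about -2, C: about -3, D: about +4. Region A is most negative.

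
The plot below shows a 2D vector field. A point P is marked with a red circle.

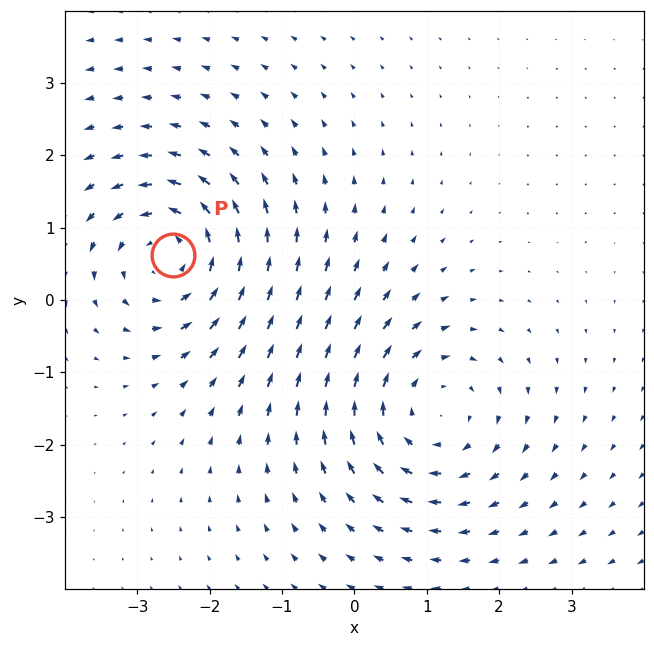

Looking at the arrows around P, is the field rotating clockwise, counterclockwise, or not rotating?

counterclockwise

Near P at (-2.5, 0.6) the arrows circulate counterclockwise. The curl (z-component) there is about +5; positive curl means counterclockwise rotation.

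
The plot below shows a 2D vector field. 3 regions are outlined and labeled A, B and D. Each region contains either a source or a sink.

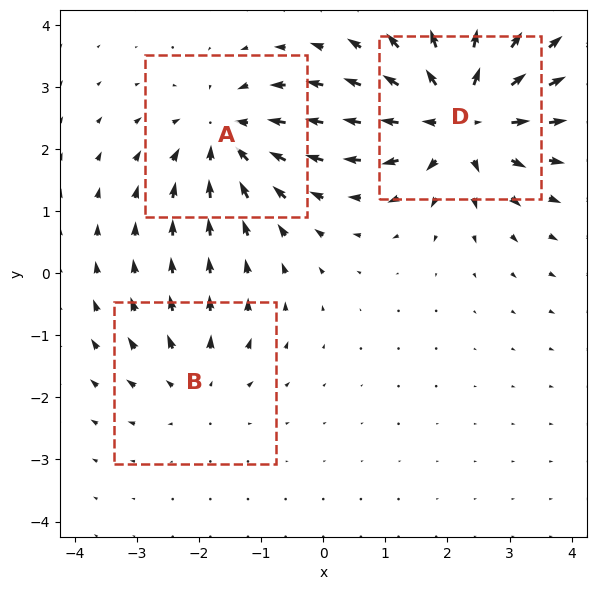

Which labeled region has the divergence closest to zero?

Divergence at each region's feature centre — A: about -4, B: about +2, D: about +5. Region B is closest to zero.

B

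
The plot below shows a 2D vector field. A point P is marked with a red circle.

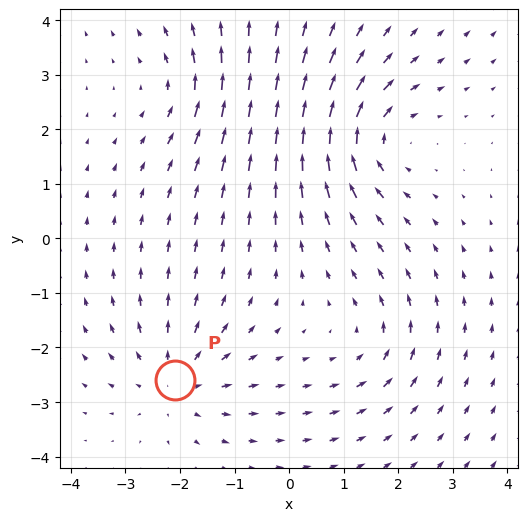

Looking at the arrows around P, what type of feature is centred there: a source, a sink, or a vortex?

source

At P (-2.1, -2.6) the arrows spread outward. Divergence about +4, curl ≈0 — positive divergence with near-zero curl is a source.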